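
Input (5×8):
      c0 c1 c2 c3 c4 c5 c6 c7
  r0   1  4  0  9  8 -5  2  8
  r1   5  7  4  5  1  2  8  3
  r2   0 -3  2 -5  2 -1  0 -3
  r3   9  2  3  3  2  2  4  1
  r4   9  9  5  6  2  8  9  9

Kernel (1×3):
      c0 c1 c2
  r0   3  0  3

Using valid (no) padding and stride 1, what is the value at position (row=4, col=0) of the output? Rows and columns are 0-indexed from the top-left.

The receptive field on the input at this output position is [9 9 5]. Elementwise product with the kernel and sum: 9·3 + 5·3.

42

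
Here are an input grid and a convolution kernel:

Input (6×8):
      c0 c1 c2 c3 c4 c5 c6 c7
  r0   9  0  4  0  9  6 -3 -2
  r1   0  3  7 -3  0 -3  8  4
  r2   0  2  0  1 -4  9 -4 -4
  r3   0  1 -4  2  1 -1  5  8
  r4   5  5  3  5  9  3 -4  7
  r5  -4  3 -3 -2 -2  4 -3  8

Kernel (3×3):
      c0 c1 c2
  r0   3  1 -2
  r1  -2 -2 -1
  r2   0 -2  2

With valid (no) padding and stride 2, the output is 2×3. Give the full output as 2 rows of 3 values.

Output[0,0]: The receptive field on the input at this output position is [9 0 4 / 0 3 7 / 0 2 0]. Elementwise product with the kernel and sum: 9·3 + 0·1 + 4·-2 + 0·-2 + 3·-2 + 7·-1 + 2·-2 + 0·2.

2 -24 11
0 20 -14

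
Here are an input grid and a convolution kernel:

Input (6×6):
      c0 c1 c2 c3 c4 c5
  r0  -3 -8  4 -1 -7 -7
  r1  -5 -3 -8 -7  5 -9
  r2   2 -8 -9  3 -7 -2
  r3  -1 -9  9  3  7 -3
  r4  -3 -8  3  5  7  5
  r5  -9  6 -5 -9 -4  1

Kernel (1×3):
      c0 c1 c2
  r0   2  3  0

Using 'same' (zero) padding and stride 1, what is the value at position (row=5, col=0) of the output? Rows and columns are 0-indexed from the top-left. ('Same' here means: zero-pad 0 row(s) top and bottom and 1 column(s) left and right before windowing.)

-27

The receptive field on the zero-padded input at this output position is [0 -9 6]. Elementwise product with the kernel and sum: 0·2 + -9·3.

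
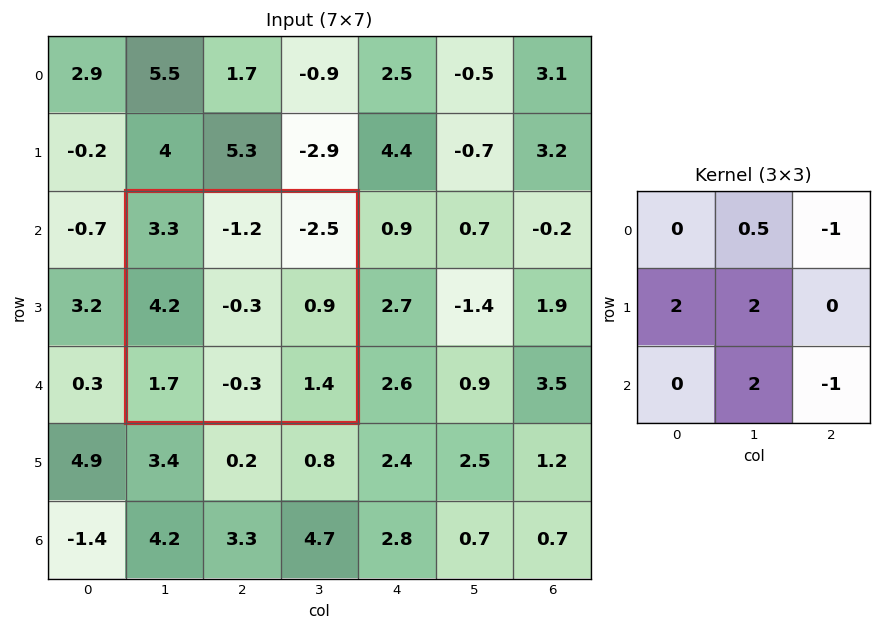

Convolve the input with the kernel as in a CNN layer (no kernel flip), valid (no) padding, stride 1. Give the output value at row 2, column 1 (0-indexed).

7.7

The receptive field on the input at this output position is [3.3 -1.2 -2.5 / 4.2 -0.3 0.9 / 1.7 -0.3 1.4]. Elementwise product with the kernel and sum: -1.2·0.5 + -2.5·-1 + 4.2·2 + -0.3·2 + -0.3·2 + 1.4·-1.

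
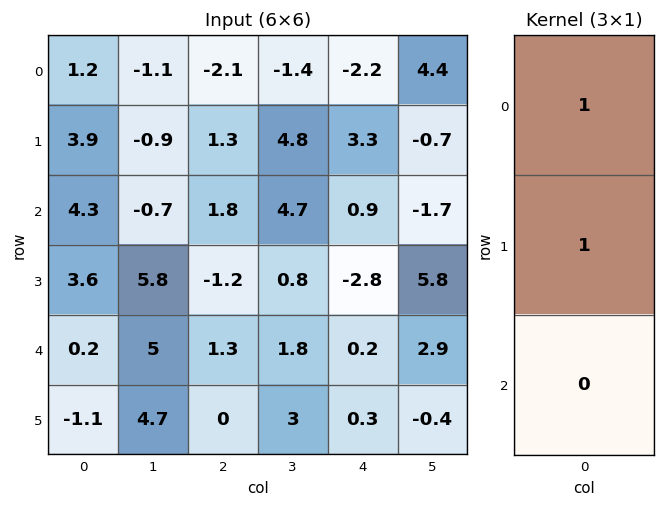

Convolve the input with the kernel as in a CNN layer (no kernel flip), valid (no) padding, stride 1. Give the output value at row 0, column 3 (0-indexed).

3.4

The receptive field on the input at this output position is [-1.4 / 4.8 / 4.7]. Elementwise product with the kernel and sum: -1.4·1 + 4.8·1.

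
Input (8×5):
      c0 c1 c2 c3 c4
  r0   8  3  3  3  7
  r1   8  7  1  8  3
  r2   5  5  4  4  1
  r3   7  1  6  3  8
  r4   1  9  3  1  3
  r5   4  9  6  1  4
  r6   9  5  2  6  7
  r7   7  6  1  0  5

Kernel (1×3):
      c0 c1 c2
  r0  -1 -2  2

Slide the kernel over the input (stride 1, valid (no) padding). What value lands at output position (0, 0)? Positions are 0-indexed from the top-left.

The receptive field on the input at this output position is [8 3 3]. Elementwise product with the kernel and sum: 8·-1 + 3·-2 + 3·2.

-8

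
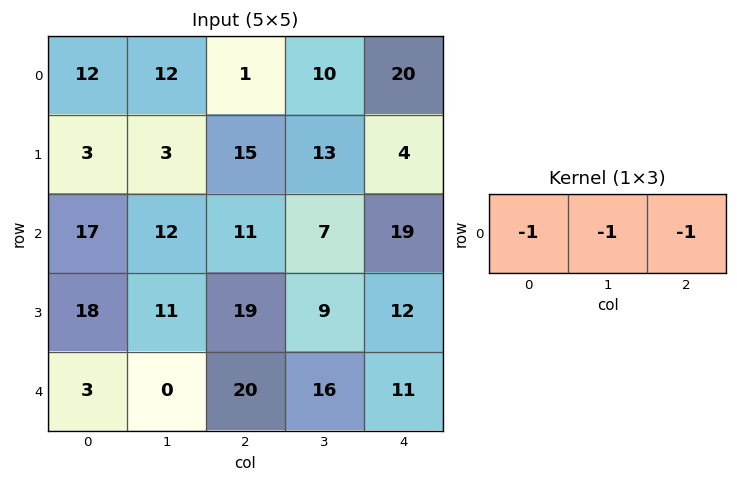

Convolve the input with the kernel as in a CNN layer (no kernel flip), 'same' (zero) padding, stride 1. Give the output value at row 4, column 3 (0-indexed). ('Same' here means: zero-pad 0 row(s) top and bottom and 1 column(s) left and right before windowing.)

-47

The receptive field on the zero-padded input at this output position is [20 16 11]. Elementwise product with the kernel and sum: 20·-1 + 16·-1 + 11·-1.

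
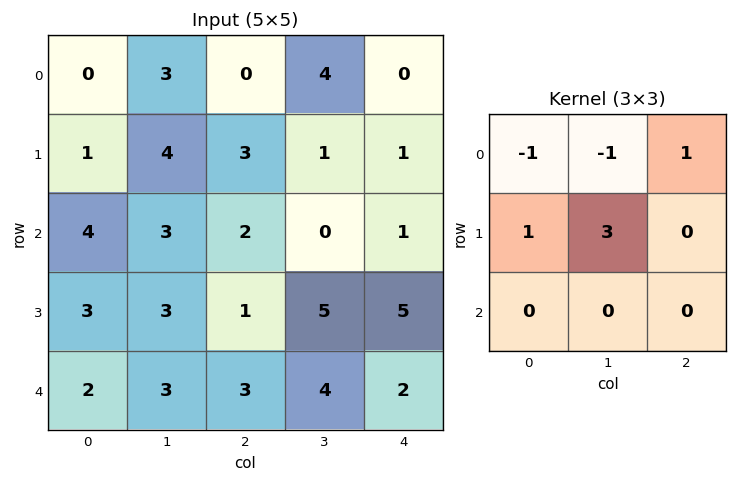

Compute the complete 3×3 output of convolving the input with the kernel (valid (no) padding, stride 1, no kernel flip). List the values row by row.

10 14 2
11 3 -1
7 1 15

Output[0,0]: The receptive field on the input at this output position is [0 3 0 / 1 4 3 / 4 3 2]. Elementwise product with the kernel and sum: 0·-1 + 3·-1 + 0·1 + 1·1 + 4·3.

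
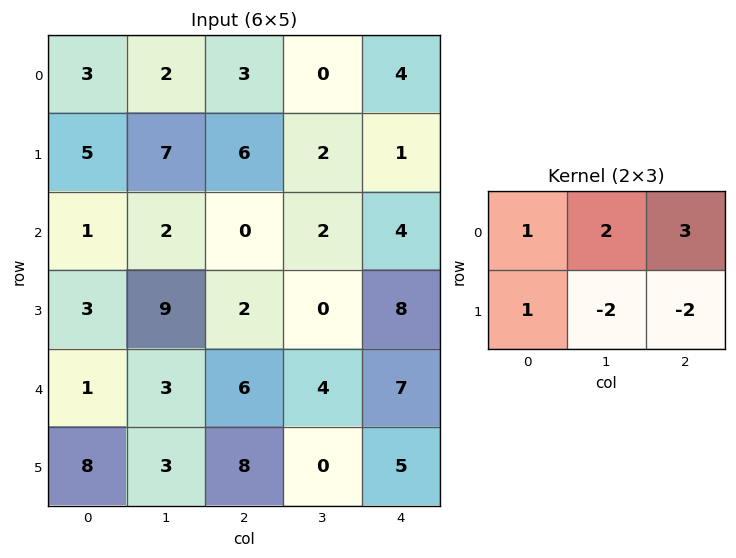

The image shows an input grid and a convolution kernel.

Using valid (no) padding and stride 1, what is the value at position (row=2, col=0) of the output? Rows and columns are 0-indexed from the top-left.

The receptive field on the input at this output position is [1 2 0 / 3 9 2]. Elementwise product with the kernel and sum: 1·1 + 2·2 + 0·3 + 3·1 + 9·-2 + 2·-2.

-14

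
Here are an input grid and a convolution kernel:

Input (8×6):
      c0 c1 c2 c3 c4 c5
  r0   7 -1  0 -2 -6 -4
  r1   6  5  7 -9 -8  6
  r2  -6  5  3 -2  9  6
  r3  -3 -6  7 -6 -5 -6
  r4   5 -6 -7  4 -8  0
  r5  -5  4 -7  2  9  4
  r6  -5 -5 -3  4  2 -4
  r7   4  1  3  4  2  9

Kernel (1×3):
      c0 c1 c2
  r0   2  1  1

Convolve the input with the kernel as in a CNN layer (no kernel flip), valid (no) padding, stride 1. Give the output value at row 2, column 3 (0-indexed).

The receptive field on the input at this output position is [-2 9 6]. Elementwise product with the kernel and sum: -2·2 + 9·1 + 6·1.

11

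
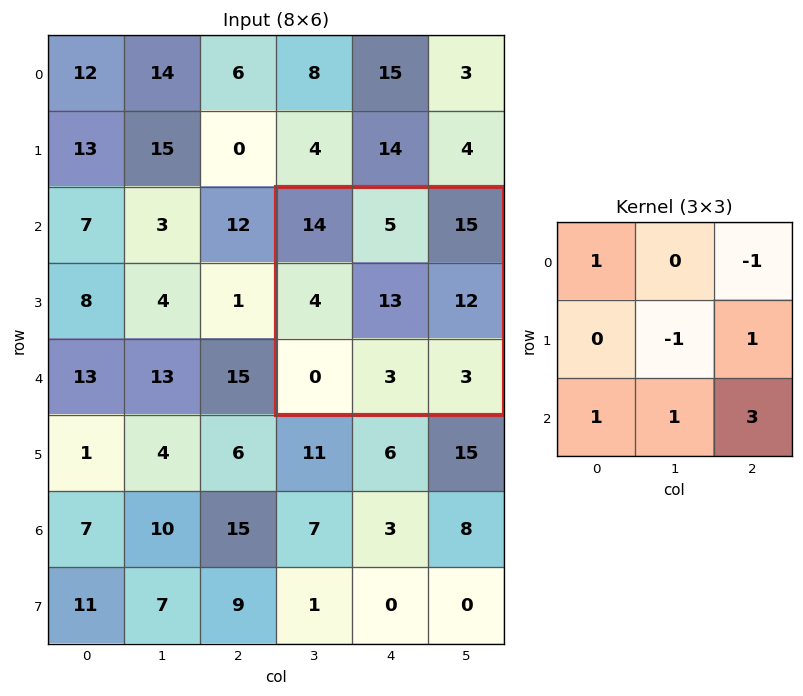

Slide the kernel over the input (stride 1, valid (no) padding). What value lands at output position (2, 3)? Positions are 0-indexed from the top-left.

10

The receptive field on the input at this output position is [14 5 15 / 4 13 12 / 0 3 3]. Elementwise product with the kernel and sum: 14·1 + 15·-1 + 13·-1 + 12·1 + 0·1 + 3·1 + 3·3.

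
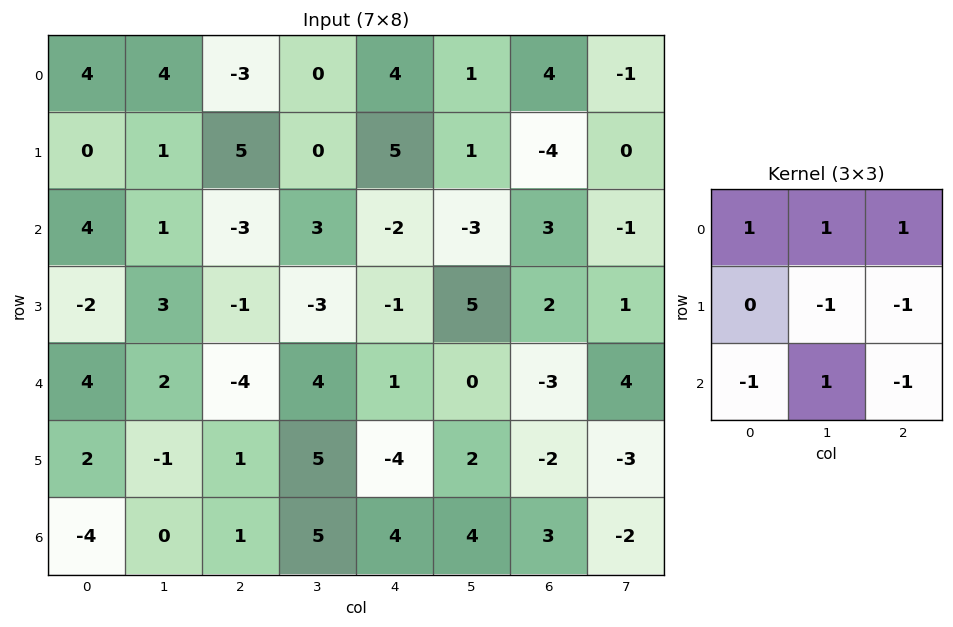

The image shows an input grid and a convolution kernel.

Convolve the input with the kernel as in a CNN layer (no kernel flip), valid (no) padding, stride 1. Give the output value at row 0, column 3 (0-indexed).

The receptive field on the input at this output position is [0 4 1 / 0 5 1 / 3 -2 -3]. Elementwise product with the kernel and sum: 0·1 + 4·1 + 1·1 + 5·-1 + 1·-1 + 3·-1 + -2·1 + -3·-1.

-3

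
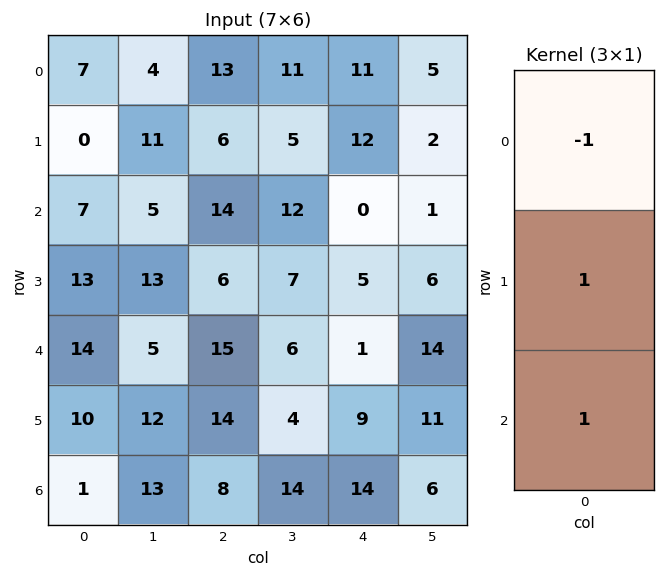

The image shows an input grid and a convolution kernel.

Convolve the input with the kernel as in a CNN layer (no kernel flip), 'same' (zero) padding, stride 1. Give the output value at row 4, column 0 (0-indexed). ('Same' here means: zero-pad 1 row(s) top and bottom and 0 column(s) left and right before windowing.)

11

The receptive field on the zero-padded input at this output position is [13 / 14 / 10]. Elementwise product with the kernel and sum: 13·-1 + 14·1 + 10·1.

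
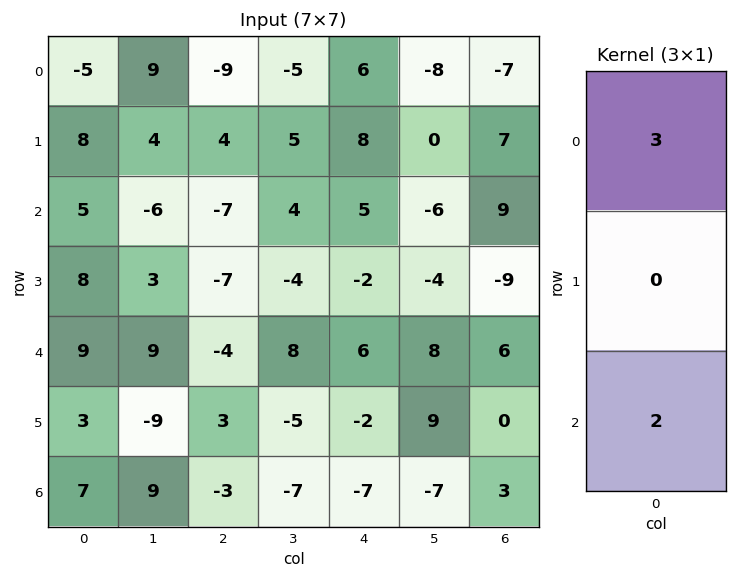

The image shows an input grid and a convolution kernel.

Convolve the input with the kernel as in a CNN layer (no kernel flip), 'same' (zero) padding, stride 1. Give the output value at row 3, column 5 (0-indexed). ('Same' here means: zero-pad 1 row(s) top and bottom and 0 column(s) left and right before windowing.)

-2

The receptive field on the zero-padded input at this output position is [-6 / -4 / 8]. Elementwise product with the kernel and sum: -6·3 + 8·2.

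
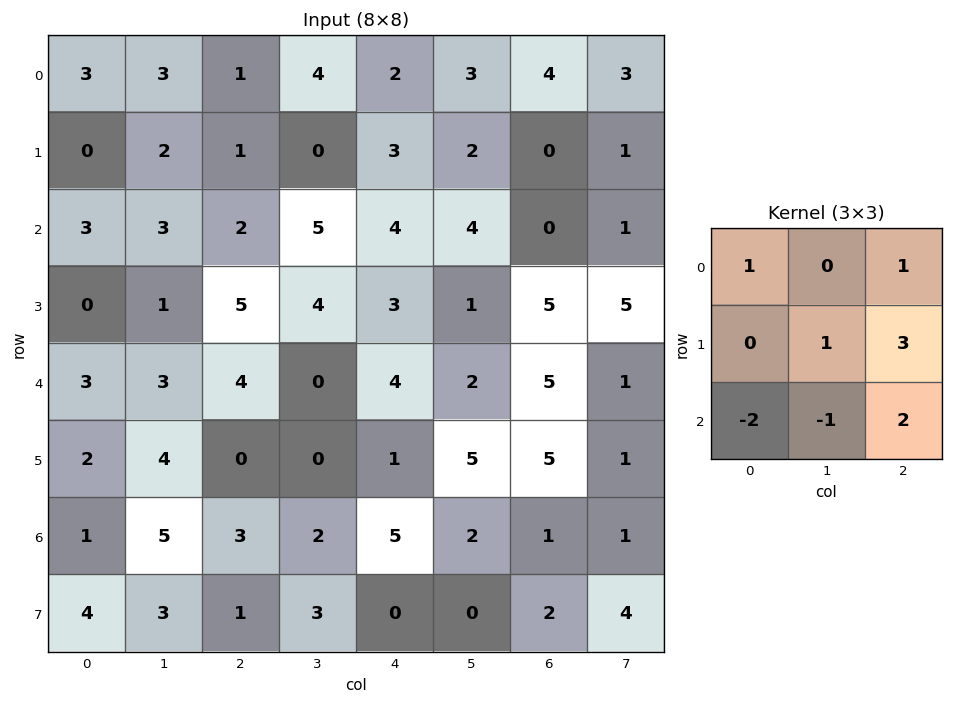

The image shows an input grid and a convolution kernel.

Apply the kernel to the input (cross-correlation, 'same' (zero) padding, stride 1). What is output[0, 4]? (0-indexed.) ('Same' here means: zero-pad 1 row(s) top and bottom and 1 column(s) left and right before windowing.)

12

The receptive field on the zero-padded input at this output position is [0 0 0 / 4 2 3 / 0 3 2]. Elementwise product with the kernel and sum: 0·1 + 0·1 + 2·1 + 3·3 + 0·-2 + 3·-1 + 2·2.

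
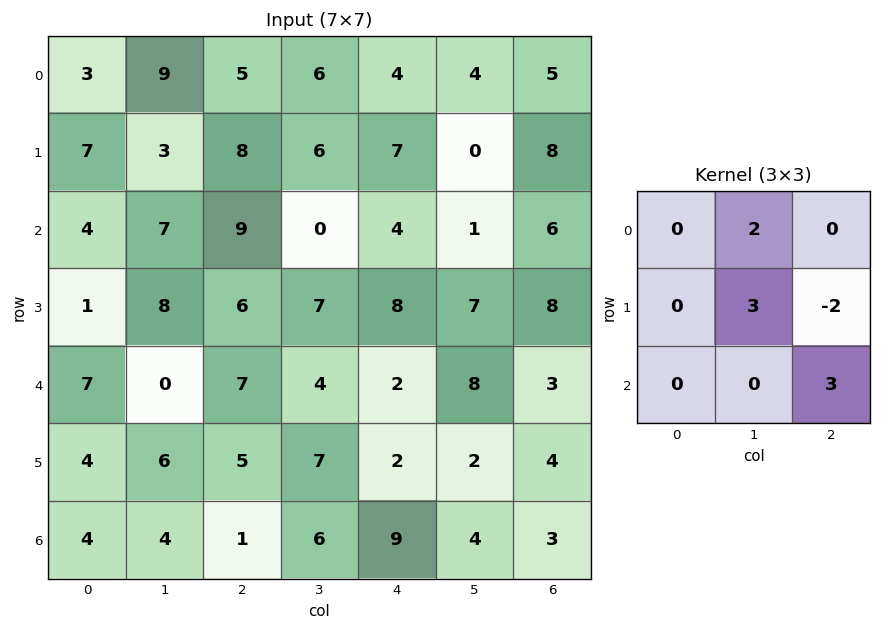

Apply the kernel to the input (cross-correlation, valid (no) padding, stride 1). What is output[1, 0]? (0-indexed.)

The receptive field on the input at this output position is [7 3 8 / 4 7 9 / 1 8 6]. Elementwise product with the kernel and sum: 3·2 + 7·3 + 9·-2 + 6·3.

27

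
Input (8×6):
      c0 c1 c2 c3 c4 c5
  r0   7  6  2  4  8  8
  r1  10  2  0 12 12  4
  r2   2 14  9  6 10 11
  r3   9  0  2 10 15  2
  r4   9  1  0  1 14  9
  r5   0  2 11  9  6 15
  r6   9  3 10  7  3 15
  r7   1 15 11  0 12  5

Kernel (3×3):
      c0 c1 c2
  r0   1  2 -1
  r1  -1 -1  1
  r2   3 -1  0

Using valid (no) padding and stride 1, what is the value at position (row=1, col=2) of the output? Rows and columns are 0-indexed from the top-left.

3

The receptive field on the input at this output position is [0 12 12 / 9 6 10 / 2 10 15]. Elementwise product with the kernel and sum: 0·1 + 12·2 + 12·-1 + 9·-1 + 6·-1 + 10·1 + 2·3 + 10·-1.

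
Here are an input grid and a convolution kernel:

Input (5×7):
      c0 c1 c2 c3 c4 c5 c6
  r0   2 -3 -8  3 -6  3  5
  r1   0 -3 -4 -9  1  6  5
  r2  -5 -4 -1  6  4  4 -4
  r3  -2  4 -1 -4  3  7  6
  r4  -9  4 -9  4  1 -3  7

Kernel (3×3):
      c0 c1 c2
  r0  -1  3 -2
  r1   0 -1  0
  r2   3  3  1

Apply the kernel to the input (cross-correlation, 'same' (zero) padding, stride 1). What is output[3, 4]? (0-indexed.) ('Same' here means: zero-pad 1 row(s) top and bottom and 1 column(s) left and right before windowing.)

The receptive field on the zero-padded input at this output position is [6 4 4 / -4 3 7 / 4 1 -3]. Elementwise product with the kernel and sum: 6·-1 + 4·3 + 4·-2 + 3·-1 + 4·3 + 1·3 + -3·1.

7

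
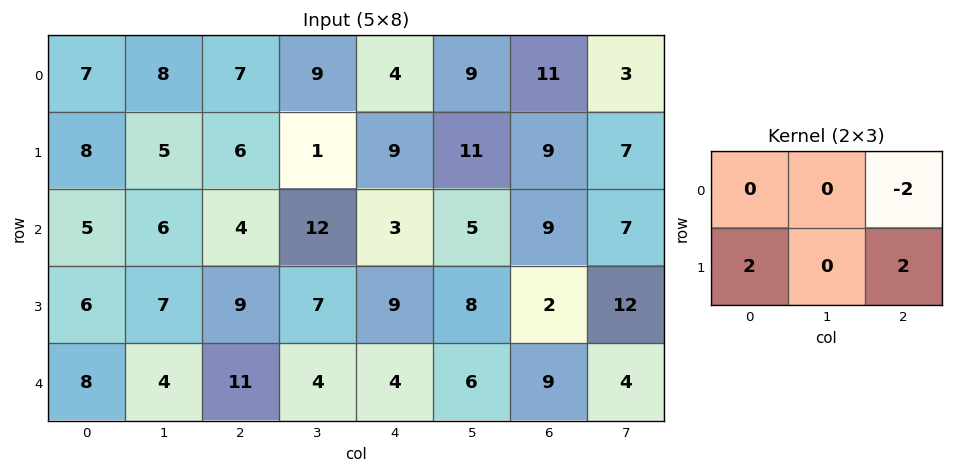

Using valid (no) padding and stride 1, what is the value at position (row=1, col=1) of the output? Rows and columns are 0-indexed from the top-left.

The receptive field on the input at this output position is [5 6 1 / 6 4 12]. Elementwise product with the kernel and sum: 1·-2 + 6·2 + 12·2.

34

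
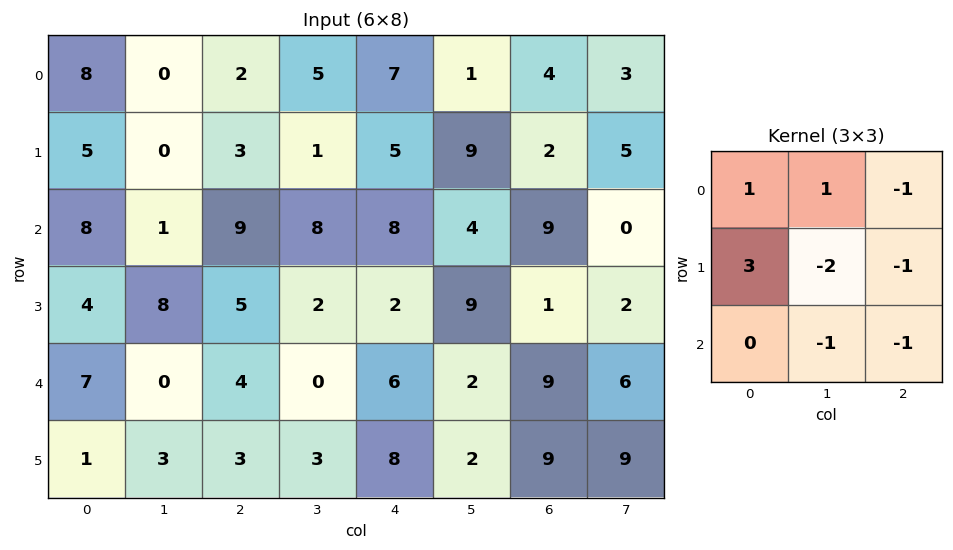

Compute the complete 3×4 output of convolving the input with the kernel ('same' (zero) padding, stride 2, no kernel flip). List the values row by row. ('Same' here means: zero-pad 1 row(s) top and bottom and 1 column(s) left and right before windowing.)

Output[0,0]: The receptive field on the zero-padded input at this output position is [0 0 0 / 0 8 0 / 0 5 0]. Elementwise product with the kernel and sum: 0·1 + 0·1 + 0·-1 + 0·3 + 8·-2 + 0·-1 + 5·-1 + 0·-1.
Output[0,1]: The receptive field on the zero-padded input at this output position is [0 0 0 / 0 2 5 / 0 3 1]. Elementwise product with the kernel and sum: 0·1 + 0·1 + 0·-1 + 0·3 + 2·-2 + 5·-1 + 3·-1 + 1·-1.

-21 -13 -14 -15
-24 -28 -10 -3
-22 -3 -29 -28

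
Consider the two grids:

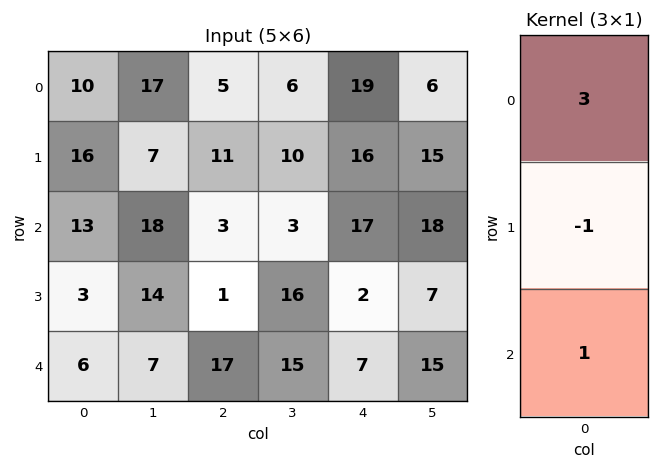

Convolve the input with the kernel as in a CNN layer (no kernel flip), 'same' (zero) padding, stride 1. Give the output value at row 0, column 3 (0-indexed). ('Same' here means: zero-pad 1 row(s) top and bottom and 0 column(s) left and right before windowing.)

4

The receptive field on the zero-padded input at this output position is [0 / 6 / 10]. Elementwise product with the kernel and sum: 0·3 + 6·-1 + 10·1.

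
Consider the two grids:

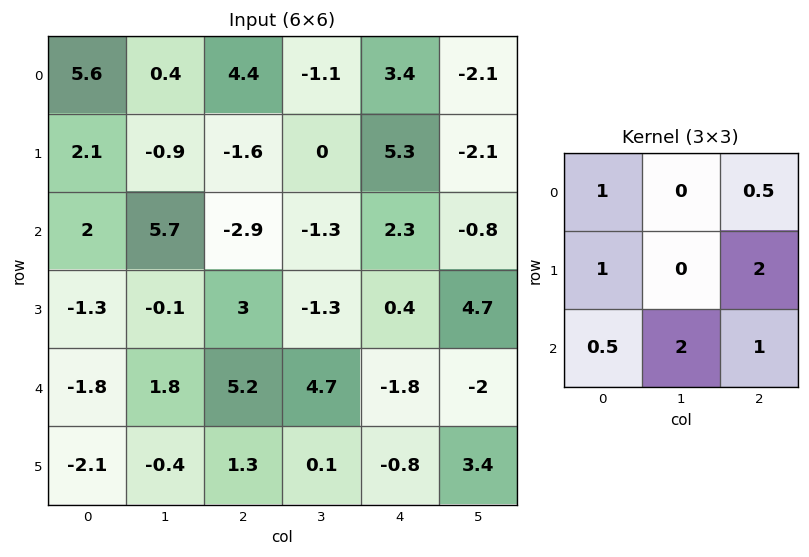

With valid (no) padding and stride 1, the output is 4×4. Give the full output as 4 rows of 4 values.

16.2 -5.3 13.35 -3.2
-0.35 6.85 2.05 0.9
13.15 18.35 12.25 3.15
8.25 12.95 4.85 3.6

Output[0,0]: The receptive field on the input at this output position is [5.6 0.4 4.4 / 2.1 -0.9 -1.6 / 2 5.7 -2.9]. Elementwise product with the kernel and sum: 5.6·1 + 4.4·0.5 + 2.1·1 + -1.6·2 + 2·0.5 + 5.7·2 + -2.9·1.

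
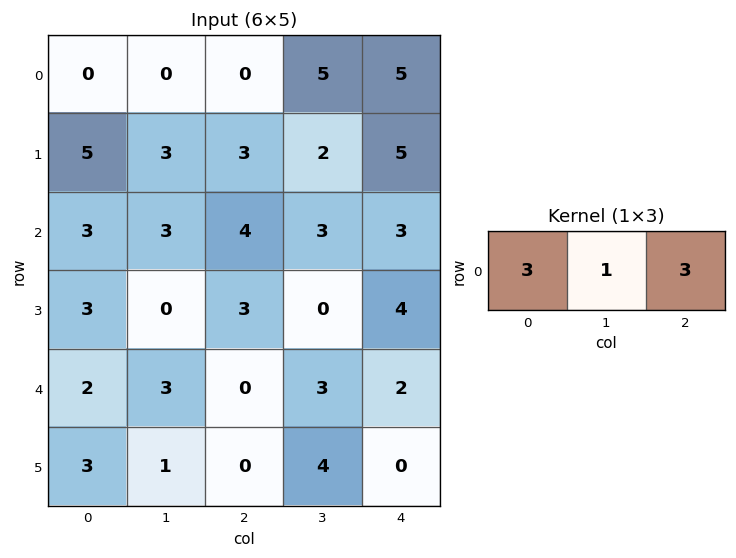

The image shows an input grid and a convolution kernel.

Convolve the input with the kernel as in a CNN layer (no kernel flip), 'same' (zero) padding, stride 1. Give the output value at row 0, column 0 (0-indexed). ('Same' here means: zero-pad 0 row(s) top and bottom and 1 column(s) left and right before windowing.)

The receptive field on the zero-padded input at this output position is [0 0 0]. Elementwise product with the kernel and sum: 0·3 + 0·1 + 0·3.

0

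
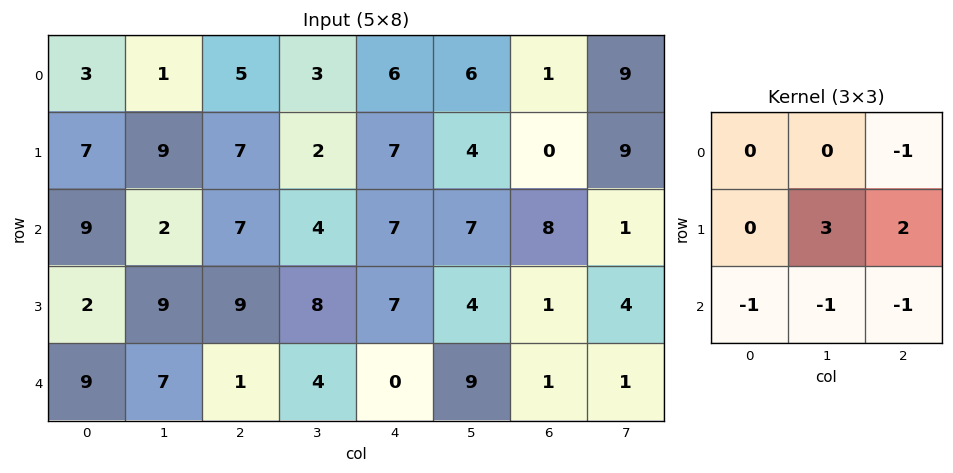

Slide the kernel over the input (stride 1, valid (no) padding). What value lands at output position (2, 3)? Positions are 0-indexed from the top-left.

The receptive field on the input at this output position is [4 7 7 / 8 7 4 / 4 0 9]. Elementwise product with the kernel and sum: 7·-1 + 7·3 + 4·2 + 4·-1 + 0·-1 + 9·-1.

9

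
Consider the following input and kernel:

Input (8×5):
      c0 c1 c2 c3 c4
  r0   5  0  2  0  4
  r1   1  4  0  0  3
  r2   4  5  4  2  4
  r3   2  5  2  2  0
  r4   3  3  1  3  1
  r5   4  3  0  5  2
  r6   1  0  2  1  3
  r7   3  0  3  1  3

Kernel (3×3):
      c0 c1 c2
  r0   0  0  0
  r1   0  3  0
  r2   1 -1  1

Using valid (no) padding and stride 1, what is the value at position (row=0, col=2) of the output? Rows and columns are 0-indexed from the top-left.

6

The receptive field on the input at this output position is [2 0 4 / 0 0 3 / 4 2 4]. Elementwise product with the kernel and sum: 0·3 + 4·1 + 2·-1 + 4·1.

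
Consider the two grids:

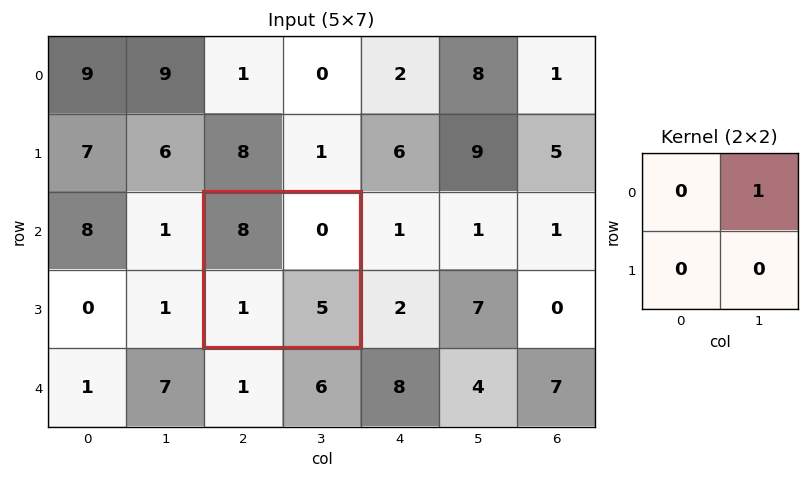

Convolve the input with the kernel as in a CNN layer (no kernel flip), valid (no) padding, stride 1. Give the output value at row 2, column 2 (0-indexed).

The receptive field on the input at this output position is [8 0 / 1 5]. Elementwise product with the kernel and sum: 0·1.

0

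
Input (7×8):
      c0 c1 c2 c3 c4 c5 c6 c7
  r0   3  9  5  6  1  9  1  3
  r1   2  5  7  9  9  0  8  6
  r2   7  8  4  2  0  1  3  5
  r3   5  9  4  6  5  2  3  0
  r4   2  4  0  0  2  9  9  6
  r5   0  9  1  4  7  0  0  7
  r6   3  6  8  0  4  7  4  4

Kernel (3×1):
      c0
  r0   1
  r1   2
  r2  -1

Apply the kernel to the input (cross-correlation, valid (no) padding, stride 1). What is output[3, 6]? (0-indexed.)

21

The receptive field on the input at this output position is [3 / 9 / 0]. Elementwise product with the kernel and sum: 3·1 + 9·2 + 0·-1.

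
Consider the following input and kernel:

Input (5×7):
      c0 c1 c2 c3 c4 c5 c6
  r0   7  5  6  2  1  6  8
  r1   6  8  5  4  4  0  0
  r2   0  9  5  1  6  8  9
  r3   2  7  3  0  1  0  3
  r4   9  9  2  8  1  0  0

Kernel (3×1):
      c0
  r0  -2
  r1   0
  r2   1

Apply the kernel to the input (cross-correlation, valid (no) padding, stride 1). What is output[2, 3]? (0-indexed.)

The receptive field on the input at this output position is [1 / 0 / 8]. Elementwise product with the kernel and sum: 1·-2 + 8·1.

6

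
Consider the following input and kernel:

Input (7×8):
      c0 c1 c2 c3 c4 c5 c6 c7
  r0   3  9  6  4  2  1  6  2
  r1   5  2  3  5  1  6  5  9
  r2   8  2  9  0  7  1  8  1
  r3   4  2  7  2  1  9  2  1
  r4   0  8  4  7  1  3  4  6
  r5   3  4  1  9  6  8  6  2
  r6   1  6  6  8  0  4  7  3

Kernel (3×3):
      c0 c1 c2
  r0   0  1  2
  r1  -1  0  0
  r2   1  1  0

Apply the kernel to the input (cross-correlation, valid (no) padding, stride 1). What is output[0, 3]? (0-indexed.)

6

The receptive field on the input at this output position is [4 2 1 / 5 1 6 / 0 7 1]. Elementwise product with the kernel and sum: 2·1 + 1·2 + 5·-1 + 0·1 + 7·1.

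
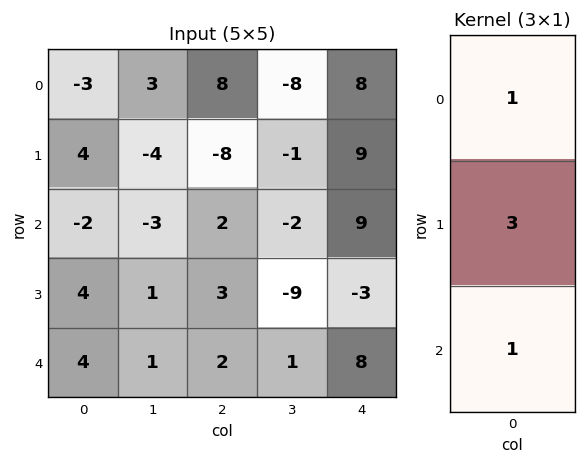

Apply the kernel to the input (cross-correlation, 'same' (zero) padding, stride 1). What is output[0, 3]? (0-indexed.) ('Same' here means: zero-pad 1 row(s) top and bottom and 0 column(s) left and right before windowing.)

-25

The receptive field on the zero-padded input at this output position is [0 / -8 / -1]. Elementwise product with the kernel and sum: 0·1 + -8·3 + -1·1.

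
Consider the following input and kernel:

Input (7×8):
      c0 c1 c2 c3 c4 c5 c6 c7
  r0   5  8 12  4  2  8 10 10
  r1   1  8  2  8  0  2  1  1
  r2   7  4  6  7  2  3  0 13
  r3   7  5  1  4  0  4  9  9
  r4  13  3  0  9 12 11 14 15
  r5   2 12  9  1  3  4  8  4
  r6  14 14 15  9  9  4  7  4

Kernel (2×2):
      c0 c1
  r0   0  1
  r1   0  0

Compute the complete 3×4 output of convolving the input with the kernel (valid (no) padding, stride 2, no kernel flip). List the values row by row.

8 4 8 10
4 7 3 13
3 9 11 15

Output[0,0]: The receptive field on the input at this output position is [5 8 / 1 8]. Elementwise product with the kernel and sum: 8·1.
Output[0,1]: The receptive field on the input at this output position is [12 4 / 2 8]. Elementwise product with the kernel and sum: 4·1.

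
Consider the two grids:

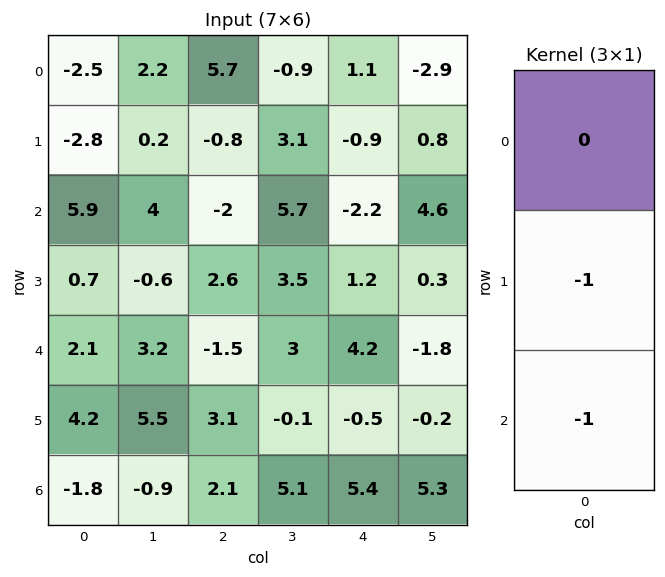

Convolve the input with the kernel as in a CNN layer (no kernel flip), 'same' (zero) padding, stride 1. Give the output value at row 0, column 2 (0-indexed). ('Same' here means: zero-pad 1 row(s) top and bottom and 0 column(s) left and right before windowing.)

The receptive field on the zero-padded input at this output position is [0 / 5.7 / -0.8]. Elementwise product with the kernel and sum: 5.7·-1 + -0.8·-1.

-4.9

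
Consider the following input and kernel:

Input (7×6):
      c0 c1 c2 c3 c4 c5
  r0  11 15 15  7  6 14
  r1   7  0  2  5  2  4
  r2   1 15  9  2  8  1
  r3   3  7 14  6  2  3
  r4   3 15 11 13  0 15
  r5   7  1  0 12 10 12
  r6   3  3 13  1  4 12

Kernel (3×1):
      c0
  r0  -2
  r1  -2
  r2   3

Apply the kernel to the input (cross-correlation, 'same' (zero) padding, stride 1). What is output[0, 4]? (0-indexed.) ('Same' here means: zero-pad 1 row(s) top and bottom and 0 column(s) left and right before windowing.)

The receptive field on the zero-padded input at this output position is [0 / 6 / 2]. Elementwise product with the kernel and sum: 0·-2 + 6·-2 + 2·3.

-6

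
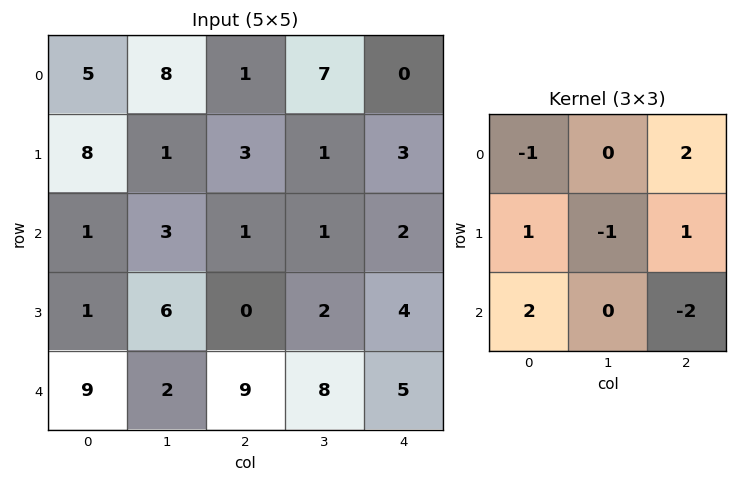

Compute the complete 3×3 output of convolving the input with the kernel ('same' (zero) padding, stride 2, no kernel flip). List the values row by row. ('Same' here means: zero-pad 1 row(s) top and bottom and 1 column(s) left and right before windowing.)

1 14 9
-8 12 2
5 -1 1

Output[0,0]: The receptive field on the zero-padded input at this output position is [0 0 0 / 0 5 8 / 0 8 1]. Elementwise product with the kernel and sum: 0·-1 + 0·2 + 0·1 + 5·-1 + 8·1 + 0·2 + 1·-2.
Output[0,1]: The receptive field on the zero-padded input at this output position is [0 0 0 / 8 1 7 / 1 3 1]. Elementwise product with the kernel and sum: 0·-1 + 0·2 + 8·1 + 1·-1 + 7·1 + 1·2 + 1·-2.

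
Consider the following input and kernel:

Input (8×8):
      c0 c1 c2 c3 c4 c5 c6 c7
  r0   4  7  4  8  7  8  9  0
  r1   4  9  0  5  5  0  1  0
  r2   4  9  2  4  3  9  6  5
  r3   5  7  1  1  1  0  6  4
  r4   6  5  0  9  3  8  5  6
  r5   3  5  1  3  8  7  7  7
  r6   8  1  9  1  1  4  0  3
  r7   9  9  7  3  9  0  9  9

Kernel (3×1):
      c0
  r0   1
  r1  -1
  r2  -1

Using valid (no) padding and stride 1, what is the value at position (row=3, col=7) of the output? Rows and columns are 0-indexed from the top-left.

The receptive field on the input at this output position is [4 / 6 / 7]. Elementwise product with the kernel and sum: 4·1 + 6·-1 + 7·-1.

-9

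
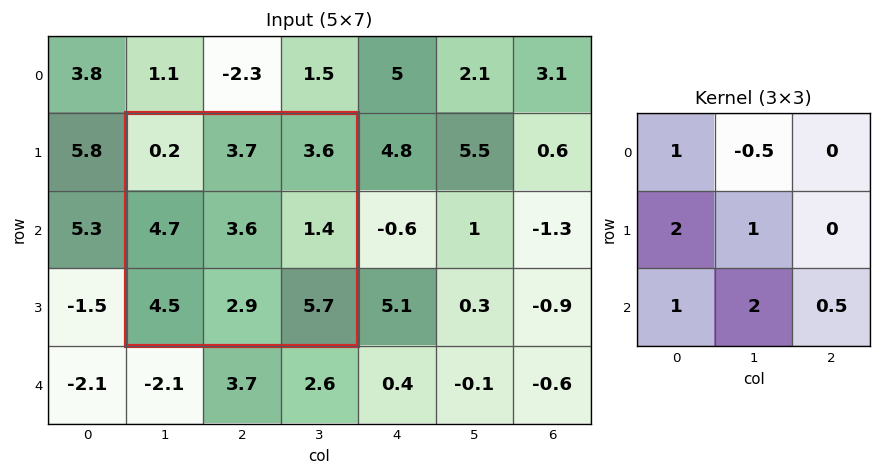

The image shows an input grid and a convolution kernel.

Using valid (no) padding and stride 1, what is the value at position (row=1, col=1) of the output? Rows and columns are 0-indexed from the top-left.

The receptive field on the input at this output position is [0.2 3.7 3.6 / 4.7 3.6 1.4 / 4.5 2.9 5.7]. Elementwise product with the kernel and sum: 0.2·1 + 3.7·-0.5 + 4.7·2 + 3.6·1 + 4.5·1 + 2.9·2 + 5.7·0.5.

24.5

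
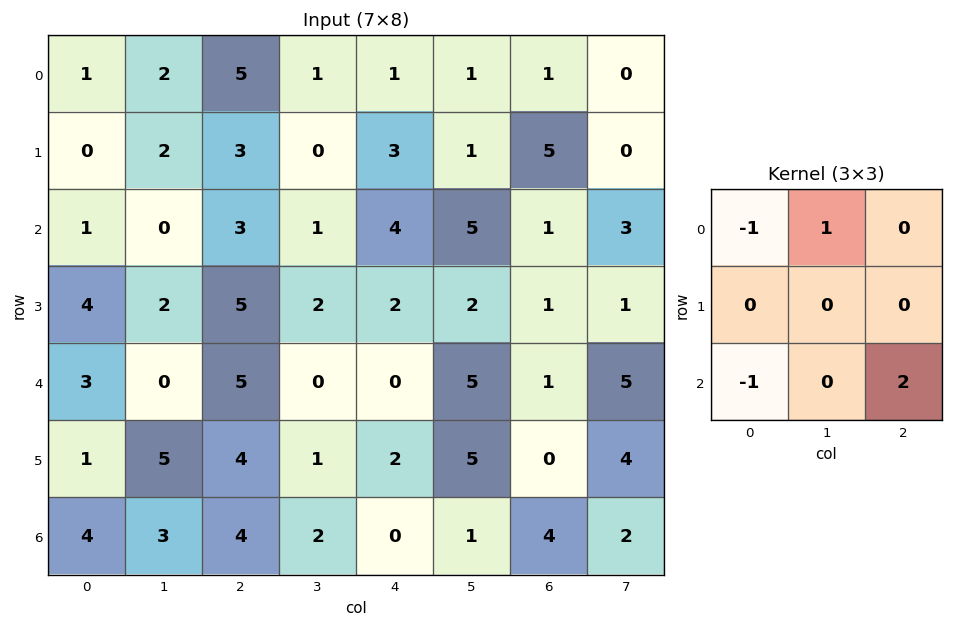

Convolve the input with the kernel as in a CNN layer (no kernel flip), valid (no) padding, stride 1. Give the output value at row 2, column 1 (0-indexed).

3

The receptive field on the input at this output position is [0 3 1 / 2 5 2 / 0 5 0]. Elementwise product with the kernel and sum: 0·-1 + 3·1 + 0·-1 + 0·2.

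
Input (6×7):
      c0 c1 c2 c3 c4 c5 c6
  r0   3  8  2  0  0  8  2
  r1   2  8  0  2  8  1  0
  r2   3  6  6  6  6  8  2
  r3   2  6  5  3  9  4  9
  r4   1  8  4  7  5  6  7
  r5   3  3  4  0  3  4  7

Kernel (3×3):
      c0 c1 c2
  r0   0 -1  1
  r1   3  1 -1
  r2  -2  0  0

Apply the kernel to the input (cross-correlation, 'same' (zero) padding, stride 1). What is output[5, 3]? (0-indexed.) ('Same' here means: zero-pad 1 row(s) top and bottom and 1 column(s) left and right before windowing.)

7

The receptive field on the zero-padded input at this output position is [4 7 5 / 4 0 3 / 0 0 0]. Elementwise product with the kernel and sum: 7·-1 + 5·1 + 4·3 + 0·1 + 3·-1 + 0·-2.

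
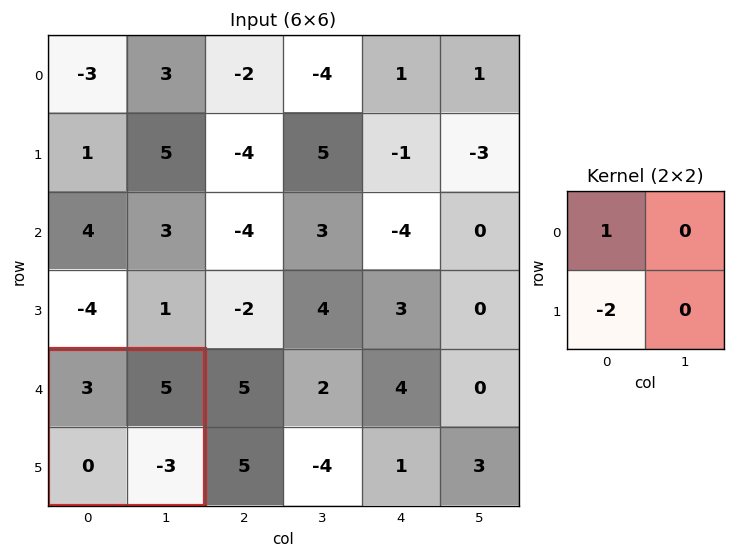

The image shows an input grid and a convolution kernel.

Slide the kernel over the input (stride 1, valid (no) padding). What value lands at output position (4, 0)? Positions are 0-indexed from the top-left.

The receptive field on the input at this output position is [3 5 / 0 -3]. Elementwise product with the kernel and sum: 3·1 + 0·-2.

3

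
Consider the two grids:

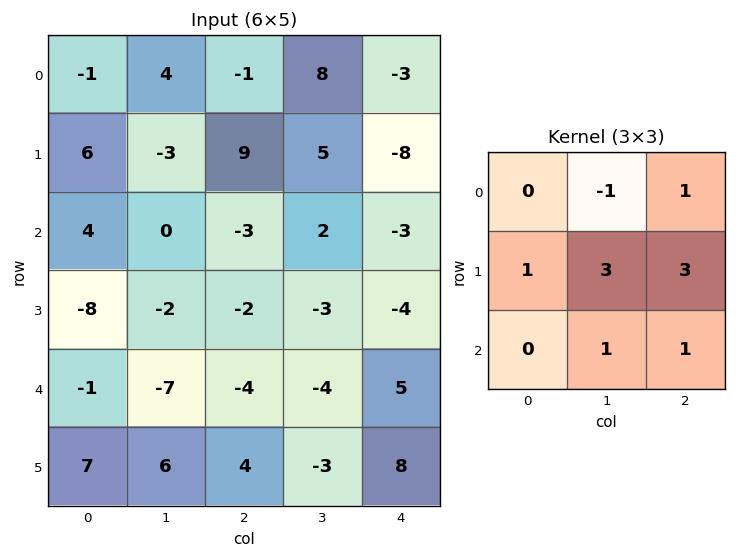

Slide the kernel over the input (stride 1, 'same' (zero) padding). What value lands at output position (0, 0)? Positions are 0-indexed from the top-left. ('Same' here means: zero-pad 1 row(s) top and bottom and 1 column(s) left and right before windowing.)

12

The receptive field on the zero-padded input at this output position is [0 0 0 / 0 -1 4 / 0 6 -3]. Elementwise product with the kernel and sum: 0·-1 + 0·1 + 0·1 + -1·3 + 4·3 + 6·1 + -3·1.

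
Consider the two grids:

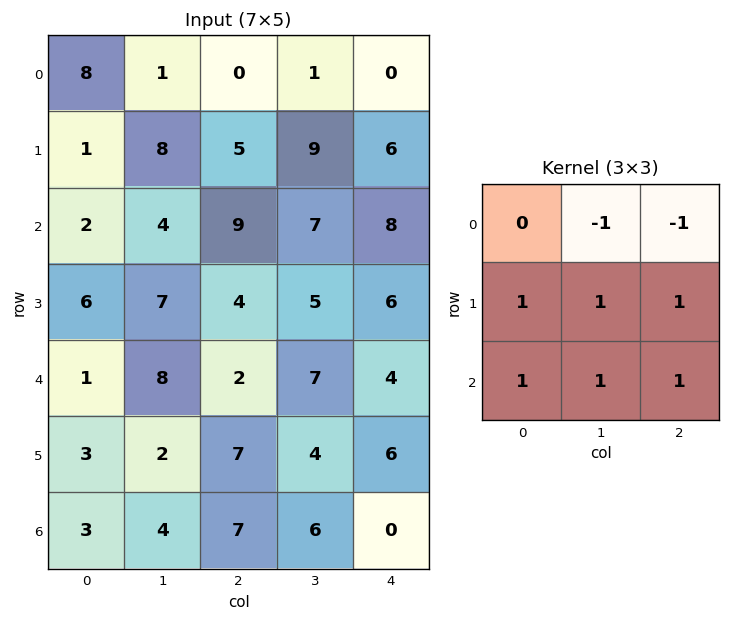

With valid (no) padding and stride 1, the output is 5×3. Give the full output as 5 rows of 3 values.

Output[0,0]: The receptive field on the input at this output position is [8 1 0 / 1 8 5 / 2 4 9]. Elementwise product with the kernel and sum: 1·-1 + 0·-1 + 1·1 + 8·1 + 5·1 + 2·1 + 4·1 + 9·1.
Output[0,1]: The receptive field on the input at this output position is [1 0 1 / 8 5 9 / 4 9 7]. Elementwise product with the kernel and sum: 0·-1 + 1·-1 + 8·1 + 5·1 + 9·1 + 4·1 + 9·1 + 7·1.

28 41 43
19 22 24
15 17 13
12 21 19
16 21 19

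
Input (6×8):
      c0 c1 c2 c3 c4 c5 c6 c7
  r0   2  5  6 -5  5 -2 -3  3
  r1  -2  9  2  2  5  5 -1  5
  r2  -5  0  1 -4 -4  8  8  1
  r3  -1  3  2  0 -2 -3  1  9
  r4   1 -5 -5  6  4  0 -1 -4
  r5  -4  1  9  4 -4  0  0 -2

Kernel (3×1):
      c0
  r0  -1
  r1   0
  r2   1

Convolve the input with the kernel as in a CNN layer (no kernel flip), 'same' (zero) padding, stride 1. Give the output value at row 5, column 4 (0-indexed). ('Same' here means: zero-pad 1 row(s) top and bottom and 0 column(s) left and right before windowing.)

-4

The receptive field on the zero-padded input at this output position is [4 / -4 / 0]. Elementwise product with the kernel and sum: 4·-1 + 0·1.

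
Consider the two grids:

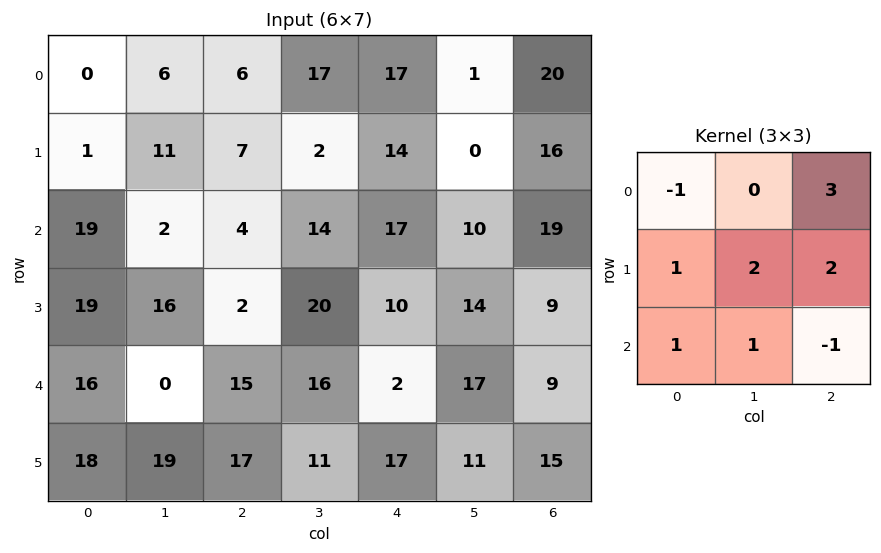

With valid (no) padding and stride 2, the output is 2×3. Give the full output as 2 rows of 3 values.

72 85 97
49 138 106

Output[0,0]: The receptive field on the input at this output position is [0 6 6 / 1 11 7 / 19 2 4]. Elementwise product with the kernel and sum: 0·-1 + 6·3 + 1·1 + 11·2 + 7·2 + 19·1 + 2·1 + 4·-1.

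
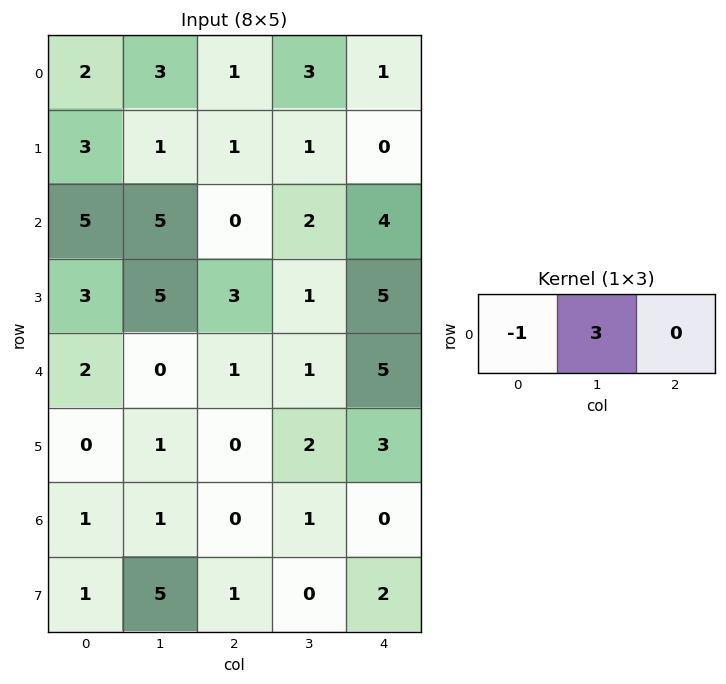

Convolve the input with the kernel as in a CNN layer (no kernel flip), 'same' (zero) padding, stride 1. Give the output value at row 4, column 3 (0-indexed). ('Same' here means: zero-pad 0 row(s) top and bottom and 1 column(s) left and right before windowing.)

2

The receptive field on the zero-padded input at this output position is [1 1 5]. Elementwise product with the kernel and sum: 1·-1 + 1·3.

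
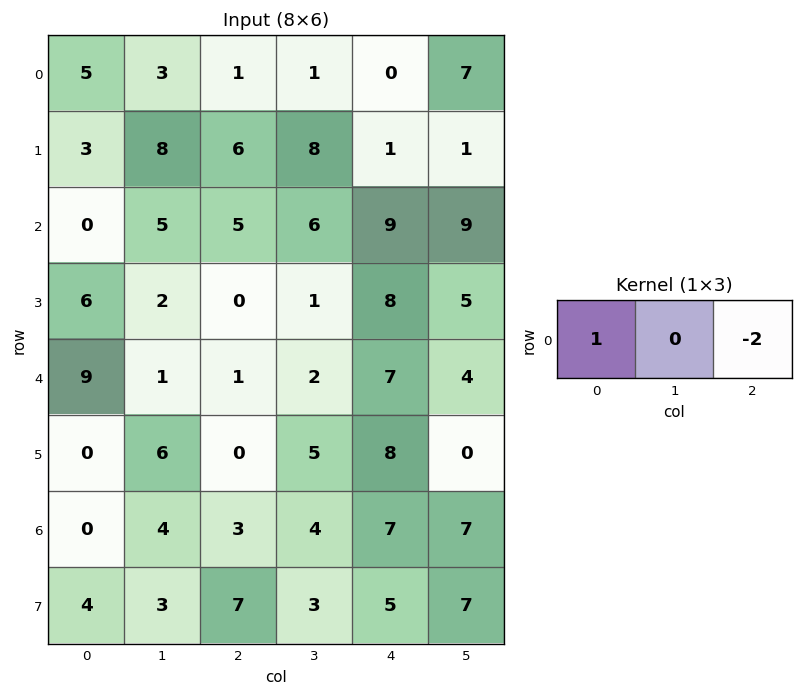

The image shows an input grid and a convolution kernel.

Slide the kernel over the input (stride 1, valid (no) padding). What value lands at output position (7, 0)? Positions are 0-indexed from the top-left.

The receptive field on the input at this output position is [4 3 7]. Elementwise product with the kernel and sum: 4·1 + 7·-2.

-10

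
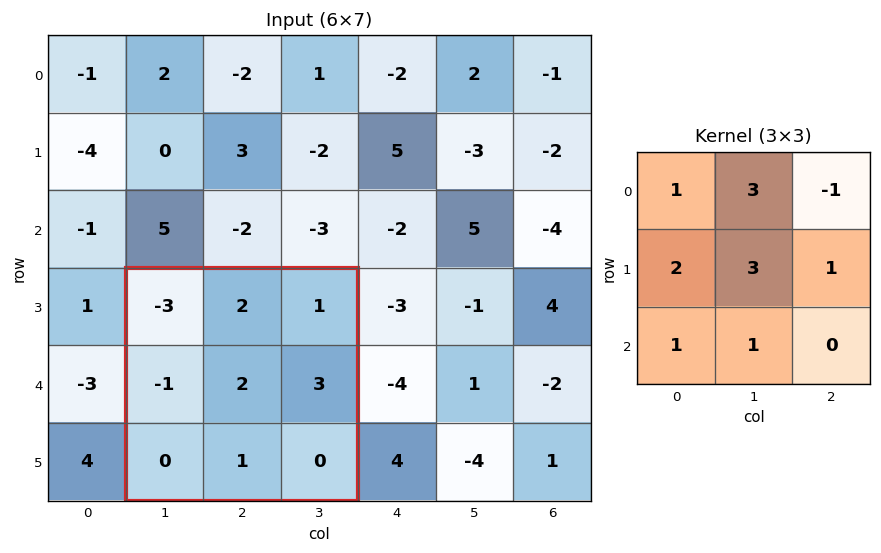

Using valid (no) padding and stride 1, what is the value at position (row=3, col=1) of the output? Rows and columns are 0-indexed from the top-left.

The receptive field on the input at this output position is [-3 2 1 / -1 2 3 / 0 1 0]. Elementwise product with the kernel and sum: -3·1 + 2·3 + 1·-1 + -1·2 + 2·3 + 3·1 + 0·1 + 1·1.

10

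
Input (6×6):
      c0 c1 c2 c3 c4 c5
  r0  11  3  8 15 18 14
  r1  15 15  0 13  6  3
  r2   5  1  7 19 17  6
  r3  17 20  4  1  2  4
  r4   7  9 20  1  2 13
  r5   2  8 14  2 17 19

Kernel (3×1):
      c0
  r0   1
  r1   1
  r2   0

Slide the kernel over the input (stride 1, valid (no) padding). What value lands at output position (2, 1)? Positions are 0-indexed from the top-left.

21

The receptive field on the input at this output position is [1 / 20 / 9]. Elementwise product with the kernel and sum: 1·1 + 20·1.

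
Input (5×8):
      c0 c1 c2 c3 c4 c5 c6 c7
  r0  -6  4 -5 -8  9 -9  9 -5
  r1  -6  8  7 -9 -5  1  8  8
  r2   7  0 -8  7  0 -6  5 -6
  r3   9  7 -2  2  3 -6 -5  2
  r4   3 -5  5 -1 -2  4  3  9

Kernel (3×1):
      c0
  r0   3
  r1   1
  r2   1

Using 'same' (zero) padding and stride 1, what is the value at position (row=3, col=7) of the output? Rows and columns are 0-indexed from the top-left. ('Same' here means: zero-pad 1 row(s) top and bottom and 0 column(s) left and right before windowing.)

-7

The receptive field on the zero-padded input at this output position is [-6 / 2 / 9]. Elementwise product with the kernel and sum: -6·3 + 2·1 + 9·1.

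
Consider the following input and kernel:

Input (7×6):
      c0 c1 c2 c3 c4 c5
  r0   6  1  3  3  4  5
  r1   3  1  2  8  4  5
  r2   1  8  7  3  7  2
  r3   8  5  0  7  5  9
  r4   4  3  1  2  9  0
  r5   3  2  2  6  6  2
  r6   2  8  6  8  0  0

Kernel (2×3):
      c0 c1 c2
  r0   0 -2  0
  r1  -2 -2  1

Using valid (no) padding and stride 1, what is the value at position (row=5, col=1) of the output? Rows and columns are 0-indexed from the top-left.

The receptive field on the input at this output position is [2 2 6 / 8 6 8]. Elementwise product with the kernel and sum: 2·-2 + 8·-2 + 6·-2 + 8·1.

-24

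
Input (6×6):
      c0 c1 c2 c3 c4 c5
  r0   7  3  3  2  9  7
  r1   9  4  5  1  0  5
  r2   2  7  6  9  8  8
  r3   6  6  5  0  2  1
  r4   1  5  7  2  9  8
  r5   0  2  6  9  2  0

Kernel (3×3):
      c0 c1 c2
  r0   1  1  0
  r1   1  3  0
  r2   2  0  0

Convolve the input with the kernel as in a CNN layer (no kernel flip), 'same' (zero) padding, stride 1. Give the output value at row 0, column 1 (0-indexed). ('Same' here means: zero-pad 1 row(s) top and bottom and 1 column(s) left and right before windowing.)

The receptive field on the zero-padded input at this output position is [0 0 0 / 7 3 3 / 9 4 5]. Elementwise product with the kernel and sum: 0·1 + 0·1 + 7·1 + 3·3 + 9·2.

34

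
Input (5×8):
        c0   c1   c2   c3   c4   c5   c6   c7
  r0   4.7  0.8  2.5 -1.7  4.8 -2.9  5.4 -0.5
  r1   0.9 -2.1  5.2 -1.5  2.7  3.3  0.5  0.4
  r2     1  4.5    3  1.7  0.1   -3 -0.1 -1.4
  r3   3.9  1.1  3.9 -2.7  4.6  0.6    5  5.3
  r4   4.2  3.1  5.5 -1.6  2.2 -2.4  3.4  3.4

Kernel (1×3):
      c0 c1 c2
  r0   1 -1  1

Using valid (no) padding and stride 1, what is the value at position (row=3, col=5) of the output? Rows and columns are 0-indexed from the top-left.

0.9

The receptive field on the input at this output position is [0.6 5 5.3]. Elementwise product with the kernel and sum: 0.6·1 + 5·-1 + 5.3·1.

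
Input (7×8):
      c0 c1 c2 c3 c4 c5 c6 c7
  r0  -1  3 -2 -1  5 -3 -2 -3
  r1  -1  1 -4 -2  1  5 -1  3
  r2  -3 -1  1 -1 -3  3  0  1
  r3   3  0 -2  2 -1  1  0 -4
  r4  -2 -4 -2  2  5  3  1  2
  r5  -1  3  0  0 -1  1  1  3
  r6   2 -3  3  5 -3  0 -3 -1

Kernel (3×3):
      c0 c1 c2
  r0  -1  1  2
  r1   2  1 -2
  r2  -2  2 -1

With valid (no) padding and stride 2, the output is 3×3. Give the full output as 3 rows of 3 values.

Output[0,0]: The receptive field on the input at this output position is [-1 3 -2 / -1 1 -4 / -3 -1 1]. Elementwise product with the kernel and sum: -1·-1 + 3·1 + -2·2 + -1·2 + 1·1 + -4·-2 + -3·-2 + -1·2 + 1·-1.
Output[0,1]: The receptive field on the input at this output position is [-2 -1 5 / -4 -2 1 / 1 -1 -3]. Elementwise product with the kernel and sum: -2·-1 + -1·1 + 5·2 + -4·2 + -2·1 + 1·-2 + 1·-2 + -1·2 + -3·-1.

10 -2 9
12 -5 0
-18 23 6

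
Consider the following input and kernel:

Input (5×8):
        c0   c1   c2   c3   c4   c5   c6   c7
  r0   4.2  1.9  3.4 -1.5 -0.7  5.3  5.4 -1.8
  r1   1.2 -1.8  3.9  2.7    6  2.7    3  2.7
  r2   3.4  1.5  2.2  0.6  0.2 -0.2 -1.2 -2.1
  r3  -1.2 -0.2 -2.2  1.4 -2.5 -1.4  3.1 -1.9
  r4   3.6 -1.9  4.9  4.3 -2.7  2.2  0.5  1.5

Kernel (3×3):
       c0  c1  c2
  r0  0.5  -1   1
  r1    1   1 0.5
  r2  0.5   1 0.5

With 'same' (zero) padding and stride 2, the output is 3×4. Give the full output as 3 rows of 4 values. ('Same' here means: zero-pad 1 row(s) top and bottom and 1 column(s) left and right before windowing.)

Output[0,0]: The receptive field on the zero-padded input at this output position is [0 0 0 / 0 4.2 1.9 / 0 1.2 -1.8]. Elementwise product with the kernel and sum: 0·0.5 + 0·-1 + 0·1 + 0·1 + 4.2·1 + 1.9·0.5 + 0·0.5 + 1.2·1 + -1.8·0.5.
Output[0,1]: The receptive field on the zero-padded input at this output position is [0 0 0 / 1.9 3.4 -1.5 / -1.8 3.9 2.7]. Elementwise product with the kernel and sum: 0·0.5 + 0·-1 + 0·1 + 1.9·1 + 3.4·1 + -1.5·0.5 + -1.8·0.5 + 3.9·1 + 2.7·0.5.

5.45 8.9 9.15 15.5
-0.15 0.3 -3.75 0.05
3.65 8.65 4.5 -2.25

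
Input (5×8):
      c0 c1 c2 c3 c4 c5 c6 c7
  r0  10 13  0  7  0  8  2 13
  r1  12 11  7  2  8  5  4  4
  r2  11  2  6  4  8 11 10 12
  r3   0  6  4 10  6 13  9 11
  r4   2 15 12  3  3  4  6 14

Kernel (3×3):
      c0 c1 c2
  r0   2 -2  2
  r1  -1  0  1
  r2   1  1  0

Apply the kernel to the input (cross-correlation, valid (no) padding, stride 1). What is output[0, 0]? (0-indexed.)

2

The receptive field on the input at this output position is [10 13 0 / 12 11 7 / 11 2 6]. Elementwise product with the kernel and sum: 10·2 + 13·-2 + 0·2 + 12·-1 + 7·1 + 11·1 + 2·1.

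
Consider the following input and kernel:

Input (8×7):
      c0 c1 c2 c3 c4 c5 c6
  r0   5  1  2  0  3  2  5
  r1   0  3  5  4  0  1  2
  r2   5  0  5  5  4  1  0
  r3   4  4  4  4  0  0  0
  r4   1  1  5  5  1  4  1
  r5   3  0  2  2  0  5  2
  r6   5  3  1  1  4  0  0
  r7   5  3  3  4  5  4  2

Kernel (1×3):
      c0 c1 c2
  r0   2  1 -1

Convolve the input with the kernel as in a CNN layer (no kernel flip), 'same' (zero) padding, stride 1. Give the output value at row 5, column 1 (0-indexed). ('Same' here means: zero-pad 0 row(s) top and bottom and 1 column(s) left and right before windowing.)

4

The receptive field on the zero-padded input at this output position is [3 0 2]. Elementwise product with the kernel and sum: 3·2 + 0·1 + 2·-1.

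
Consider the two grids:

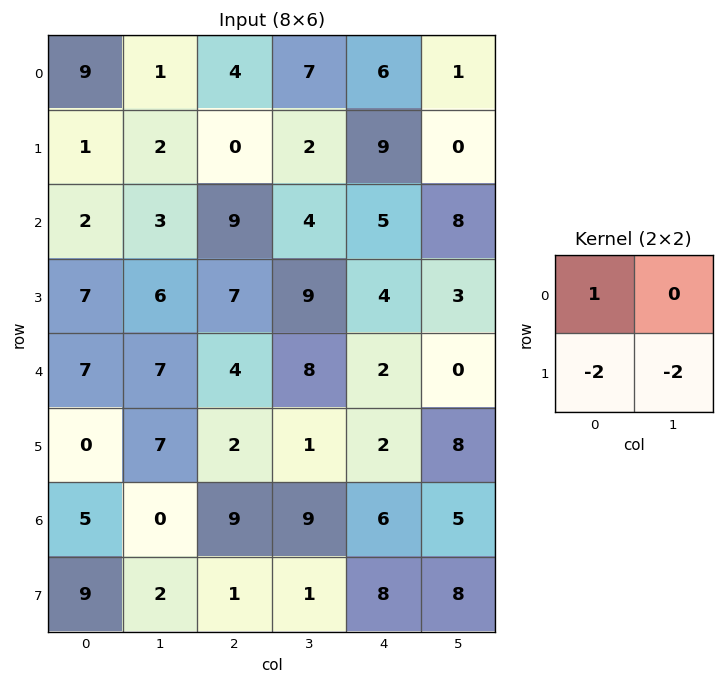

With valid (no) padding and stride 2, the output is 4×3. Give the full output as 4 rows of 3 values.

3 0 -12
-24 -23 -9
-7 -2 -18
-17 5 -26

Output[0,0]: The receptive field on the input at this output position is [9 1 / 1 2]. Elementwise product with the kernel and sum: 9·1 + 1·-2 + 2·-2.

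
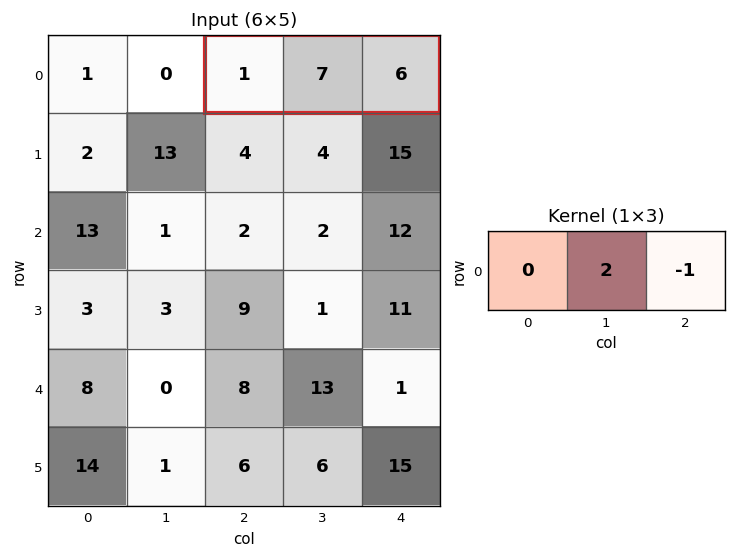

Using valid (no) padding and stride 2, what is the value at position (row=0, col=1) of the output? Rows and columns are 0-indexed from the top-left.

The receptive field on the input at this output position is [1 7 6]. Elementwise product with the kernel and sum: 7·2 + 6·-1.

8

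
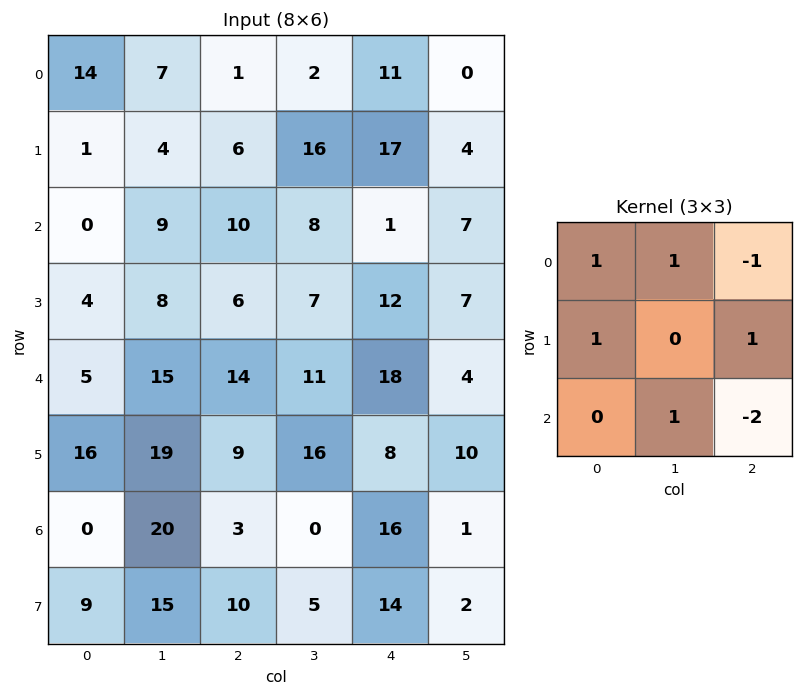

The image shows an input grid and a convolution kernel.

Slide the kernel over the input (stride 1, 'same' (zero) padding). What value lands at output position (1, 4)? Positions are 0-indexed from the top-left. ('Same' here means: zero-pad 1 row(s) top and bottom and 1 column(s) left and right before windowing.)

20

The receptive field on the zero-padded input at this output position is [2 11 0 / 16 17 4 / 8 1 7]. Elementwise product with the kernel and sum: 2·1 + 11·1 + 0·-1 + 16·1 + 4·1 + 1·1 + 7·-2.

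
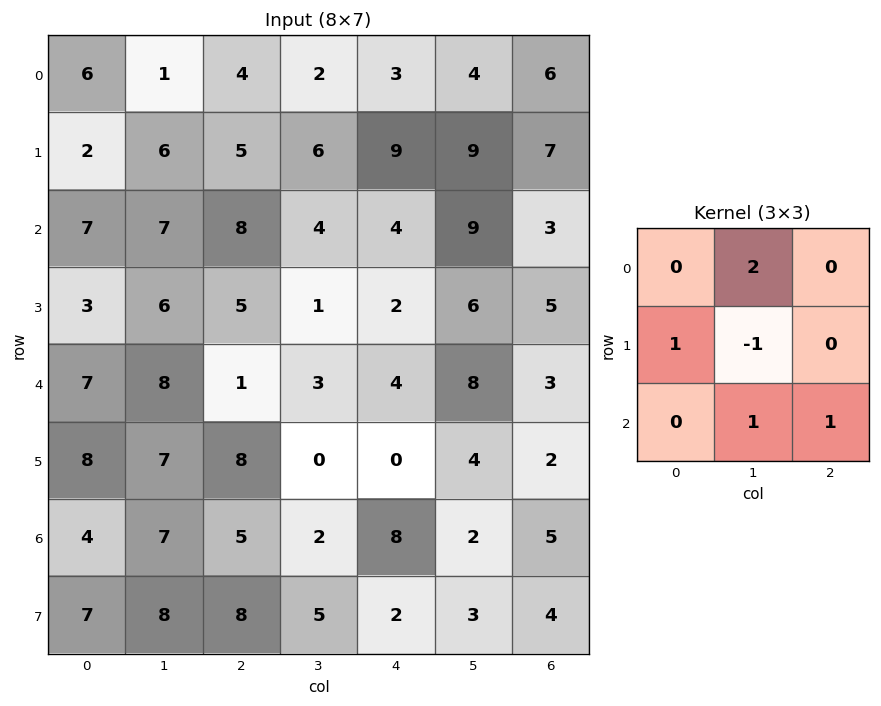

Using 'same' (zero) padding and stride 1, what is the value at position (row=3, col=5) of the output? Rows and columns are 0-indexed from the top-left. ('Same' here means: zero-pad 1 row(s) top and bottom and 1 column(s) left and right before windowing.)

The receptive field on the zero-padded input at this output position is [4 9 3 / 2 6 5 / 4 8 3]. Elementwise product with the kernel and sum: 9·2 + 2·1 + 6·-1 + 8·1 + 3·1.

25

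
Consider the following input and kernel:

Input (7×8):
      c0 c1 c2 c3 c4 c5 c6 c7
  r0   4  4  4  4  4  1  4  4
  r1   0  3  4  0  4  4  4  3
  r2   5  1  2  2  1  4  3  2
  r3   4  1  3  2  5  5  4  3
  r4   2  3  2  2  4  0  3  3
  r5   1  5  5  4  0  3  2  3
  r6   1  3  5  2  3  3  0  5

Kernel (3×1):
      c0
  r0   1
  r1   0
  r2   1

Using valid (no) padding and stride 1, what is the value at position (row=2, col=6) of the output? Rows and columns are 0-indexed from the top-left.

6

The receptive field on the input at this output position is [3 / 4 / 3]. Elementwise product with the kernel and sum: 3·1 + 3·1.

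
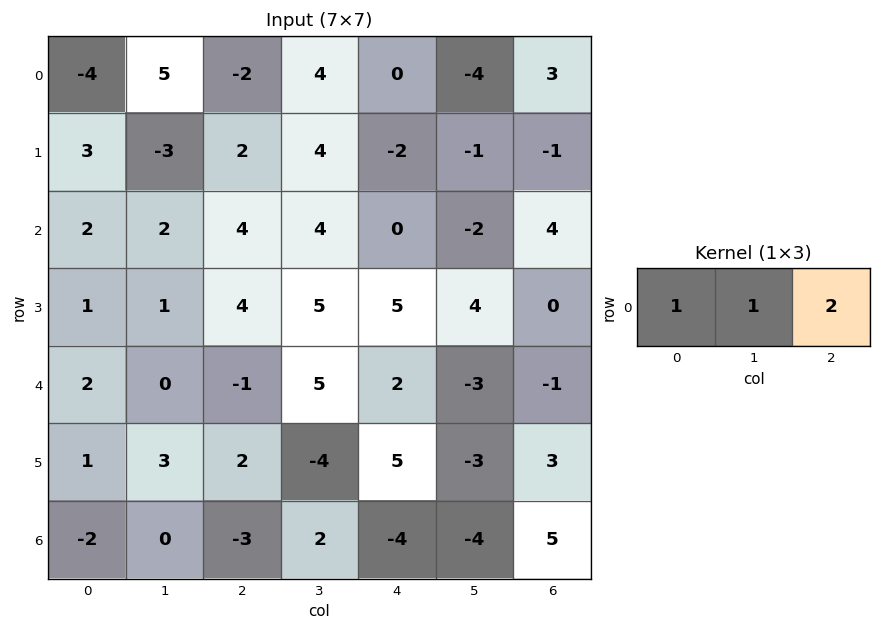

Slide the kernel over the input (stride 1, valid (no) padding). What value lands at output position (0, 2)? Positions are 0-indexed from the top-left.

The receptive field on the input at this output position is [-2 4 0]. Elementwise product with the kernel and sum: -2·1 + 4·1 + 0·2.

2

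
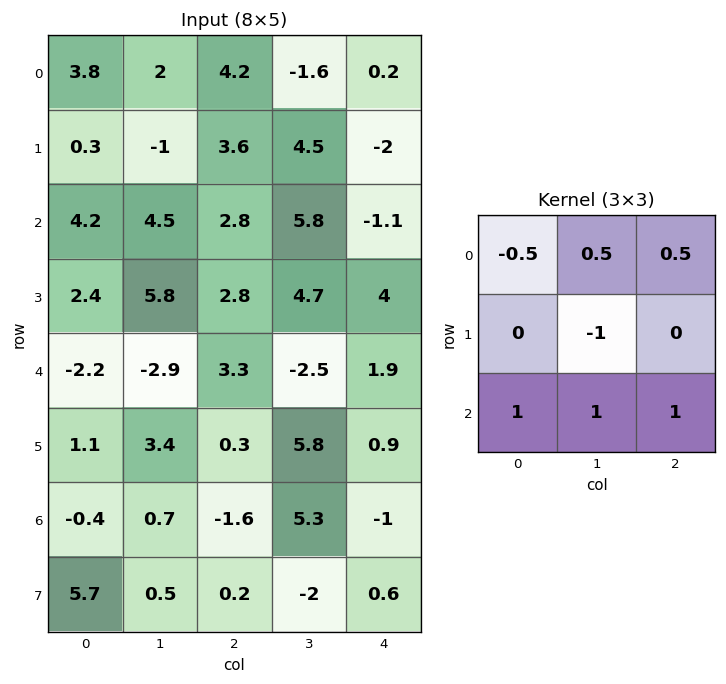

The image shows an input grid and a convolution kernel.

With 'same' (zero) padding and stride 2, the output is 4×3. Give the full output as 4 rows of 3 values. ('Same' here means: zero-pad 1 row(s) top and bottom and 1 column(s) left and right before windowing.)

Output[0,0]: The receptive field on the zero-padded input at this output position is [0 0 0 / 0 3.8 2 / 0 0.3 -1]. Elementwise product with the kernel and sum: 0·-0.5 + 0·0.5 + 0·0.5 + 3.8·-1 + 0·1 + 0.3·1 + -1·1.
Output[0,1]: The receptive field on the zero-padded input at this output position is [0 0 0 / 2 4.2 -1.6 / -1 3.6 4.5]. Elementwise product with the kernel and sum: 0·-0.5 + 0·0.5 + 0·0.5 + 4.2·-1 + -1·1 + 3.6·1 + 4.5·1.

-4.5 2.9 2.3
3.65 15.05 6.55
10.8 7.05 4.45
8.85 1.65 -2.85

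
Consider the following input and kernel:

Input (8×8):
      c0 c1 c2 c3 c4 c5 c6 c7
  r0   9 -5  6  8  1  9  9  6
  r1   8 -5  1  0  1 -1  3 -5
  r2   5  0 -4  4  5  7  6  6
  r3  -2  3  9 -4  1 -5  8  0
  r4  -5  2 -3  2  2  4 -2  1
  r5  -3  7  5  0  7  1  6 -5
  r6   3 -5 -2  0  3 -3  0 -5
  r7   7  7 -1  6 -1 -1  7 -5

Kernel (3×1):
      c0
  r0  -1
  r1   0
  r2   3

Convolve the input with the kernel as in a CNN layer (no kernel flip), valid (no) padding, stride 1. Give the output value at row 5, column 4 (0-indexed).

The receptive field on the input at this output position is [7 / 3 / -1]. Elementwise product with the kernel and sum: 7·-1 + -1·3.

-10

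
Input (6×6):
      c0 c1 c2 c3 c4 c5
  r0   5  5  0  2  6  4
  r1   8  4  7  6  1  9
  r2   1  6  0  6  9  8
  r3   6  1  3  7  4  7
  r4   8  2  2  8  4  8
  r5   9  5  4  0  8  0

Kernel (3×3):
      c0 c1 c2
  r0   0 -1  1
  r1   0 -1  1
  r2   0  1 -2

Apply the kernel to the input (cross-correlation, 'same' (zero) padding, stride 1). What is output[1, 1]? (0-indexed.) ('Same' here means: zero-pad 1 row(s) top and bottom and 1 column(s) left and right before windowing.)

4

The receptive field on the zero-padded input at this output position is [5 5 0 / 8 4 7 / 1 6 0]. Elementwise product with the kernel and sum: 5·-1 + 0·1 + 4·-1 + 7·1 + 6·1 + 0·-2.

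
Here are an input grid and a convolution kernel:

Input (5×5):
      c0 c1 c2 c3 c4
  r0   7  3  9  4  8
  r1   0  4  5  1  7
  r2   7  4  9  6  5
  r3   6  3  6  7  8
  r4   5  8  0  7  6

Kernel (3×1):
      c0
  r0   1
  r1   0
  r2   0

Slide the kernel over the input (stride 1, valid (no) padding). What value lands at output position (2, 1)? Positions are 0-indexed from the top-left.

4

The receptive field on the input at this output position is [4 / 3 / 8]. Elementwise product with the kernel and sum: 4·1.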